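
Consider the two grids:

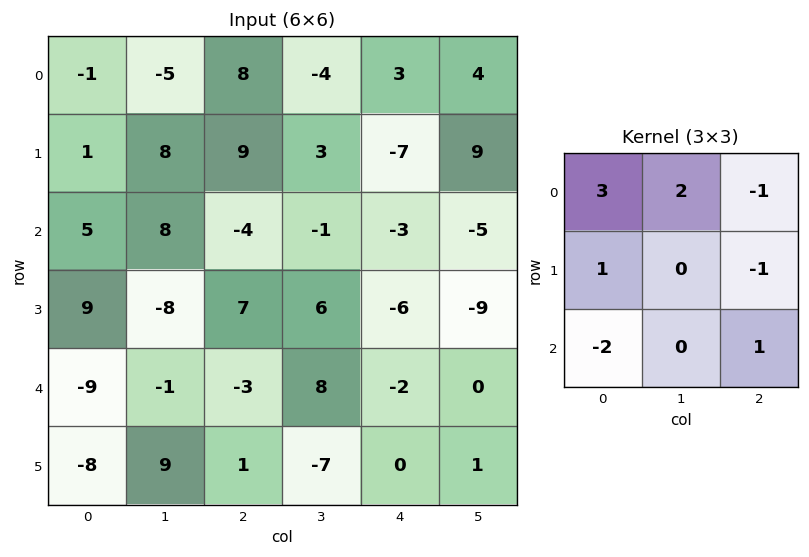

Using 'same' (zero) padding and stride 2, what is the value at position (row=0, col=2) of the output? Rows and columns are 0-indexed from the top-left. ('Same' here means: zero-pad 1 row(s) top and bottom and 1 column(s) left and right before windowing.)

-5

The receptive field on the zero-padded input at this output position is [0 0 0 / -4 3 4 / 3 -7 9]. Elementwise product with the kernel and sum: 0·3 + 0·2 + 0·-1 + -4·1 + 4·-1 + 3·-2 + 9·1.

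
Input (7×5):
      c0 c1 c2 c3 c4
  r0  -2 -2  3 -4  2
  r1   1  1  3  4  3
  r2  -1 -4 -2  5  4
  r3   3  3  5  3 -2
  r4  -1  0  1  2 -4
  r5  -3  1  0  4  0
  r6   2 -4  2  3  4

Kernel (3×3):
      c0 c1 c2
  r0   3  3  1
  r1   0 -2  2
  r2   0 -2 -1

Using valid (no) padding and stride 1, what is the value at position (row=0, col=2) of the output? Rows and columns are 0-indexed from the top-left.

The receptive field on the input at this output position is [3 -4 2 / 3 4 3 / -2 5 4]. Elementwise product with the kernel and sum: 3·3 + -4·3 + 2·1 + 4·-2 + 3·2 + 5·-2 + 4·-1.

-17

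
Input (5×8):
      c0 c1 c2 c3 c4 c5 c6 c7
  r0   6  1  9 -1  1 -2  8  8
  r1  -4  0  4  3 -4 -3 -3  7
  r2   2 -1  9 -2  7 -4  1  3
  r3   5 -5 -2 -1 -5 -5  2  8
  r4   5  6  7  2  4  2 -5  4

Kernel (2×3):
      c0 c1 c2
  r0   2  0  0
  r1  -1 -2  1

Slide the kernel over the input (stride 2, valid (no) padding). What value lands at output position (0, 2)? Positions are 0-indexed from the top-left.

The receptive field on the input at this output position is [1 -2 8 / -4 -3 -3]. Elementwise product with the kernel and sum: 1·2 + -4·-1 + -3·-2 + -3·1.

9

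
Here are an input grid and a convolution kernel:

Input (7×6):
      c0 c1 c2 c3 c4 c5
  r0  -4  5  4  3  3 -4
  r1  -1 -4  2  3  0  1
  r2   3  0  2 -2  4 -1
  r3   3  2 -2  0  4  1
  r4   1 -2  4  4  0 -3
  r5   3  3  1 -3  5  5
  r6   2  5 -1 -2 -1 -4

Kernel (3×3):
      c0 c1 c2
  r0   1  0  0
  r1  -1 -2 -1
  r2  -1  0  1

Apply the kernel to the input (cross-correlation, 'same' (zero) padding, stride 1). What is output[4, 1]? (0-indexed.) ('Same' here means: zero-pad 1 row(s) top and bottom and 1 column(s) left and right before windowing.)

The receptive field on the zero-padded input at this output position is [3 2 -2 / 1 -2 4 / 3 3 1]. Elementwise product with the kernel and sum: 3·1 + 1·-1 + -2·-2 + 4·-1 + 3·-1 + 1·1.

0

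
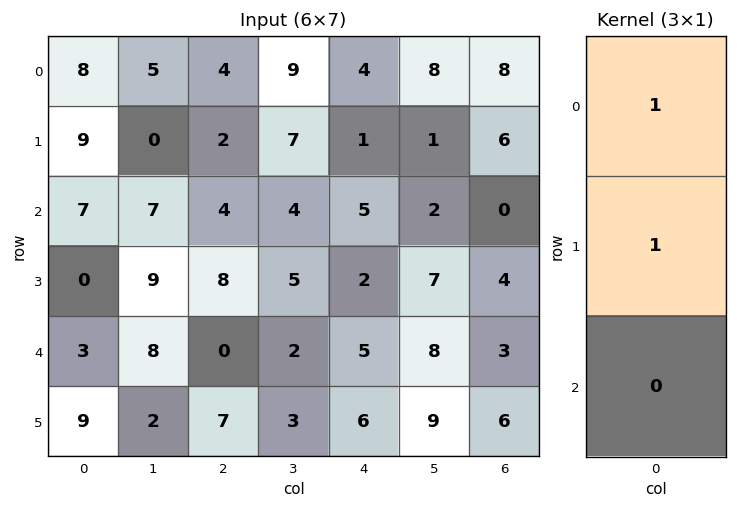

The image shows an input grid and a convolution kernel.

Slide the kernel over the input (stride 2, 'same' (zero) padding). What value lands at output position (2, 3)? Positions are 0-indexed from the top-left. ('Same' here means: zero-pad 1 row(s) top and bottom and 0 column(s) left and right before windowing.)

The receptive field on the zero-padded input at this output position is [4 / 3 / 6]. Elementwise product with the kernel and sum: 4·1 + 3·1.

7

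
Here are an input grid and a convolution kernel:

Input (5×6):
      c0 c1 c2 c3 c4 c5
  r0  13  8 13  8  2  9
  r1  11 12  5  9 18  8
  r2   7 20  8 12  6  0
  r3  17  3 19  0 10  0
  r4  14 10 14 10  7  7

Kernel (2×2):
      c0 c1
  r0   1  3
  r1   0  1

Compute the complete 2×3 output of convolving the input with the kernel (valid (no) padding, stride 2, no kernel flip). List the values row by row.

Output[0,0]: The receptive field on the input at this output position is [13 8 / 11 12]. Elementwise product with the kernel and sum: 13·1 + 8·3 + 12·1.

49 46 37
70 44 6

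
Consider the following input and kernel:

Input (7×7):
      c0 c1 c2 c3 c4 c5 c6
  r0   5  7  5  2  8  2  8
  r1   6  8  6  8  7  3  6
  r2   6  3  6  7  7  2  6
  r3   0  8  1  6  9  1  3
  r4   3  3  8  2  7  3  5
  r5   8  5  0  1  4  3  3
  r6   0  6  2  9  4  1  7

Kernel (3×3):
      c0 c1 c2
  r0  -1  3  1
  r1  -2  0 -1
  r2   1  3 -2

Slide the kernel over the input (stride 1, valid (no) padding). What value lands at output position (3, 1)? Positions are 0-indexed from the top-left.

-4

The receptive field on the input at this output position is [8 1 6 / 3 8 2 / 5 0 1]. Elementwise product with the kernel and sum: 8·-1 + 1·3 + 6·1 + 3·-2 + 2·-1 + 5·1 + 0·3 + 1·-2.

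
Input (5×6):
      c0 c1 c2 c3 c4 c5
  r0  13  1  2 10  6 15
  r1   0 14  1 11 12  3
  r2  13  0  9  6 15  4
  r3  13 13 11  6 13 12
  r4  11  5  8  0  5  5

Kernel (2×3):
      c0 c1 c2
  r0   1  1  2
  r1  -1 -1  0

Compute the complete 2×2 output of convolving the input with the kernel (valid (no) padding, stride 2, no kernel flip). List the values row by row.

Output[0,0]: The receptive field on the input at this output position is [13 1 2 / 0 14 1]. Elementwise product with the kernel and sum: 13·1 + 1·1 + 2·2 + 0·-1 + 14·-1.
Output[0,1]: The receptive field on the input at this output position is [2 10 6 / 1 11 12]. Elementwise product with the kernel and sum: 2·1 + 10·1 + 6·2 + 1·-1 + 11·-1.

4 12
5 28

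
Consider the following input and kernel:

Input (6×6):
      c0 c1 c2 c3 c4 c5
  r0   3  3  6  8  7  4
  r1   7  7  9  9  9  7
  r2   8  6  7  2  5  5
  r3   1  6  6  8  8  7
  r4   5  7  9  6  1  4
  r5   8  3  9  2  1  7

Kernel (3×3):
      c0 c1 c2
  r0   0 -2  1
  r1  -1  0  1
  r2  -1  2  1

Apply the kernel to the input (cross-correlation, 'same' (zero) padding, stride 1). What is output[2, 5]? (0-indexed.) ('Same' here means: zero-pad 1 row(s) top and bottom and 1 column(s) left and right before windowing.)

The receptive field on the zero-padded input at this output position is [9 7 0 / 5 5 0 / 8 7 0]. Elementwise product with the kernel and sum: 7·-2 + 0·1 + 5·-1 + 0·1 + 8·-1 + 7·2 + 0·1.

-13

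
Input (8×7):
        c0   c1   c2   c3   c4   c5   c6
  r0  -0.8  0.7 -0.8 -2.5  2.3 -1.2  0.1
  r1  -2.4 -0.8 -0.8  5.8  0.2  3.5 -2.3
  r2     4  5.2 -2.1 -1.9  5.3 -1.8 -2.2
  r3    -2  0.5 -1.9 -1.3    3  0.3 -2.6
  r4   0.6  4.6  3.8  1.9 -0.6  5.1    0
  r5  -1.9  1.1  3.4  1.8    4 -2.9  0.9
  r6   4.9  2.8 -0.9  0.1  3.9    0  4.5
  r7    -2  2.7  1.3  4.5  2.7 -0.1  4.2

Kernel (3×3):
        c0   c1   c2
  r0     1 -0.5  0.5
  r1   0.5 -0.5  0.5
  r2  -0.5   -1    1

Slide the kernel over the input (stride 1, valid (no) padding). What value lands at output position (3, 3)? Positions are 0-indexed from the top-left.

-6.65

The receptive field on the input at this output position is [-1.3 3 0.3 / 1.9 -0.6 5.1 / 1.8 4 -2.9]. Elementwise product with the kernel and sum: -1.3·1 + 3·-0.5 + 0.3·0.5 + 1.9·0.5 + -0.6·-0.5 + 5.1·0.5 + 1.8·-0.5 + 4·-1 + -2.9·1.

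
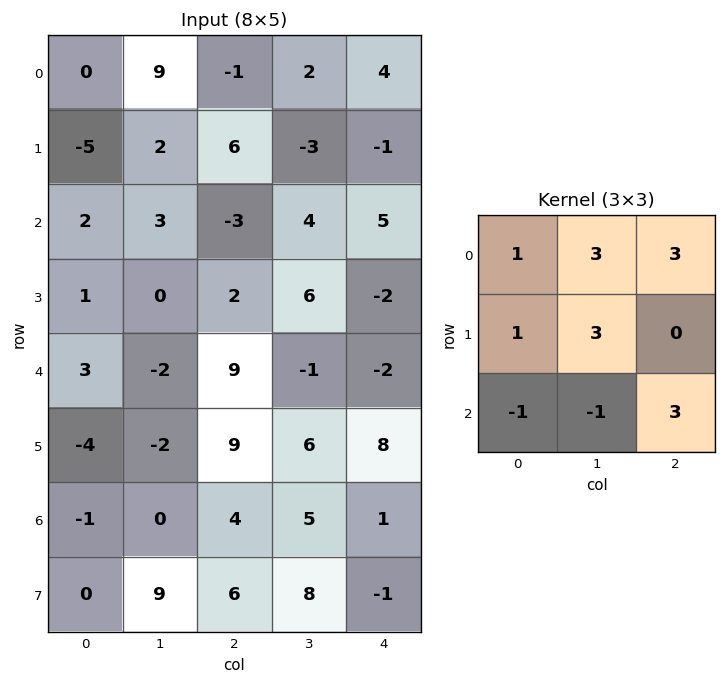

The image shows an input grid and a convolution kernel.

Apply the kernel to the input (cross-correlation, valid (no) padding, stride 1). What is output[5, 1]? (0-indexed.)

The receptive field on the input at this output position is [-2 9 6 / 0 4 5 / 9 6 8]. Elementwise product with the kernel and sum: -2·1 + 9·3 + 6·3 + 0·1 + 4·3 + 9·-1 + 6·-1 + 8·3.

64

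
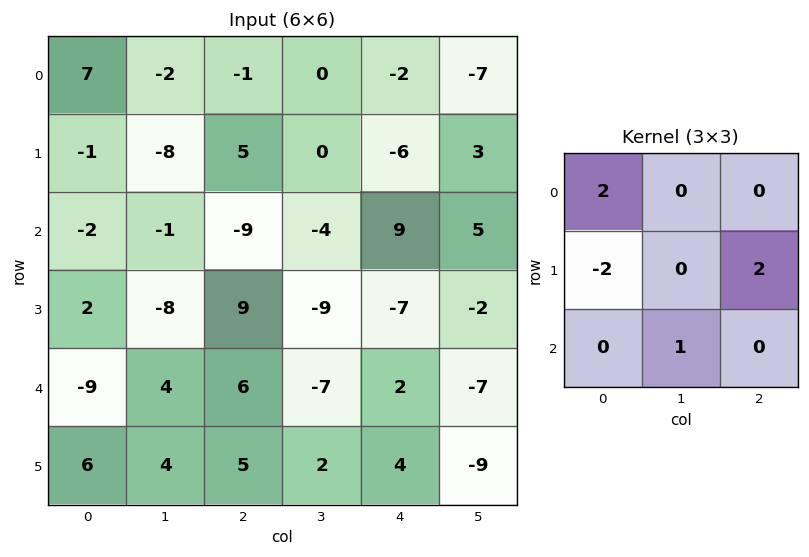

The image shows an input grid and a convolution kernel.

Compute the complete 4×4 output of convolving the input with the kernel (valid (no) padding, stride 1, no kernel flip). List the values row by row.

Output[0,0]: The receptive field on the input at this output position is [7 -2 -1 / -1 -8 5 / -2 -1 -9]. Elementwise product with the kernel and sum: 7·2 + -1·-2 + 5·2 + -1·1.
Output[0,1]: The receptive field on the input at this output position is [-2 -1 0 / -8 5 0 / -1 -9 -4]. Elementwise product with the kernel and sum: -2·2 + -8·-2 + 0·2 + -9·1.

25 3 -28 15
-24 -13 37 11
14 2 -57 8
38 -33 12 -14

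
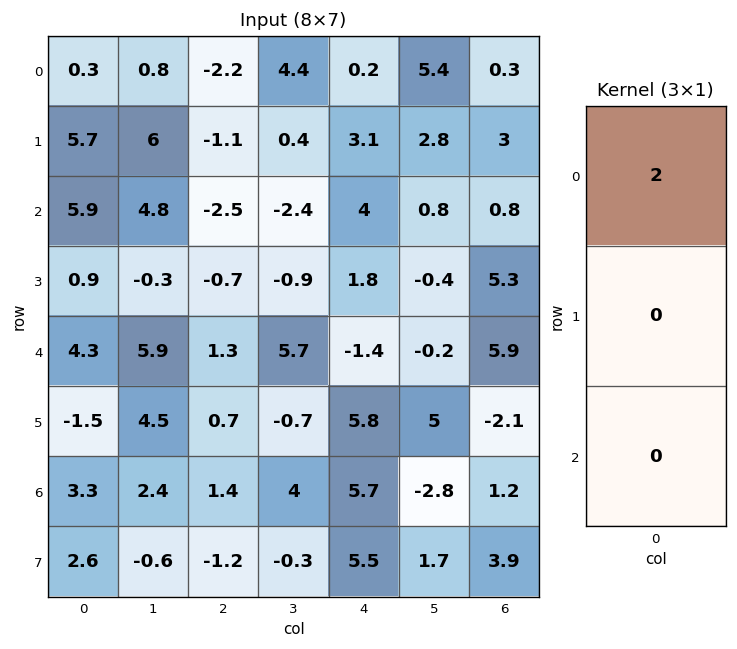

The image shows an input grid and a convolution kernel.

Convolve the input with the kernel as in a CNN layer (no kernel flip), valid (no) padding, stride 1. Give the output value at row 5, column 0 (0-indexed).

-3

The receptive field on the input at this output position is [-1.5 / 3.3 / 2.6]. Elementwise product with the kernel and sum: -1.5·2.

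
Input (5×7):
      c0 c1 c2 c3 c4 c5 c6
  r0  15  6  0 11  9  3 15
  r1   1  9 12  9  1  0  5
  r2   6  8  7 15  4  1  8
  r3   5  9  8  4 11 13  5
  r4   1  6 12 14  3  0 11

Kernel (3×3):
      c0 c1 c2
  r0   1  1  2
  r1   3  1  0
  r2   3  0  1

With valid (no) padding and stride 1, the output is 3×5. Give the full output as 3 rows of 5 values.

58 106 99 100 65
83 101 94 84 62
67 112 97 86 87

Output[0,0]: The receptive field on the input at this output position is [15 6 0 / 1 9 12 / 6 8 7]. Elementwise product with the kernel and sum: 15·1 + 6·1 + 0·2 + 1·3 + 9·1 + 6·3 + 7·1.
Output[0,1]: The receptive field on the input at this output position is [6 0 11 / 9 12 9 / 8 7 15]. Elementwise product with the kernel and sum: 6·1 + 0·1 + 11·2 + 9·3 + 12·1 + 8·3 + 15·1.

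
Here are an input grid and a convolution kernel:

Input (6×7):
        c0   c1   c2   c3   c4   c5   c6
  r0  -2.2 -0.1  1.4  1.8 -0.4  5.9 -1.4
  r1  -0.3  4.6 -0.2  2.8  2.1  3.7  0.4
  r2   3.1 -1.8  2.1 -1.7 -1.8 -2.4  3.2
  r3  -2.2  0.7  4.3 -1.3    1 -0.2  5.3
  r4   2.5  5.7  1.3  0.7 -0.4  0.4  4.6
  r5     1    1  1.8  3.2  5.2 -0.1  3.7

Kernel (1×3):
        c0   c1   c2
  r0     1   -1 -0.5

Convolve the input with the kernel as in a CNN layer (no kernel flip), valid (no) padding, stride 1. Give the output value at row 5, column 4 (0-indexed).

The receptive field on the input at this output position is [5.2 -0.1 3.7]. Elementwise product with the kernel and sum: 5.2·1 + -0.1·-1 + 3.7·-0.5.

3.45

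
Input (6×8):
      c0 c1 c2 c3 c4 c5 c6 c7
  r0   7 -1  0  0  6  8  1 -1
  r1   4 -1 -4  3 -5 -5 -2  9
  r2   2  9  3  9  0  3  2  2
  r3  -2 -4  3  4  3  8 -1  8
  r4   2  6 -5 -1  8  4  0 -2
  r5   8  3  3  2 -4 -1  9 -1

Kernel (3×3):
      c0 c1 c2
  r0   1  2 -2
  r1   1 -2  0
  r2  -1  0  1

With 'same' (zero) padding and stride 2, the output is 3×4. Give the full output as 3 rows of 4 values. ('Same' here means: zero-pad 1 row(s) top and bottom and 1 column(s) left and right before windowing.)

Output[0,0]: The receptive field on the zero-padded input at this output position is [0 0 0 / 0 7 -1 / 0 4 -1]. Elementwise product with the kernel and sum: 0·1 + 0·2 + 0·-2 + 0·1 + 7·-2 + 0·-1 + -1·1.
Output[0,1]: The receptive field on the zero-padded input at this output position is [0 0 0 / -1 0 0 / -1 -4 3]. Elementwise product with the kernel and sum: 0·1 + 0·2 + 0·-2 + -1·1 + 0·-2 + -1·-1 + 3·1.

-15 3 -20 20
2 -4 16 -28
3 9 -26 -6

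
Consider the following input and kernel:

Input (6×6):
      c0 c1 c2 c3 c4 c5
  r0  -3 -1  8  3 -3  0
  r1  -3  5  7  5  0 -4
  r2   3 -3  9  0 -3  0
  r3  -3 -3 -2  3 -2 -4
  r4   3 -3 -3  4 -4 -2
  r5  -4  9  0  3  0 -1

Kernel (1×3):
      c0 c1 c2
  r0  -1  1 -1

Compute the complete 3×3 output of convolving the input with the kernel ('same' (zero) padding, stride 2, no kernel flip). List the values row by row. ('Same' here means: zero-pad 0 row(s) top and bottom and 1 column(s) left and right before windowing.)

Output[0,0]: The receptive field on the zero-padded input at this output position is [0 -3 -1]. Elementwise product with the kernel and sum: 0·-1 + -3·1 + -1·-1.

-2 6 -6
6 12 -3
6 -4 -6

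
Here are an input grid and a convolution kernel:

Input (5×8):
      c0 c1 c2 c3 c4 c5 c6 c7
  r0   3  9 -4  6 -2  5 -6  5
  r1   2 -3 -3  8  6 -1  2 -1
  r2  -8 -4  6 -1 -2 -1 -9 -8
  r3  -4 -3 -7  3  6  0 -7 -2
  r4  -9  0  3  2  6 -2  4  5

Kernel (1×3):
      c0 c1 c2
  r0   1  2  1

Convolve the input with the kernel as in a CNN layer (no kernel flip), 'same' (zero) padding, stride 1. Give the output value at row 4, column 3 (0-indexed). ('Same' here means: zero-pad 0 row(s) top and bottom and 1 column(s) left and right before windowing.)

The receptive field on the zero-padded input at this output position is [3 2 6]. Elementwise product with the kernel and sum: 3·1 + 2·2 + 6·1.

13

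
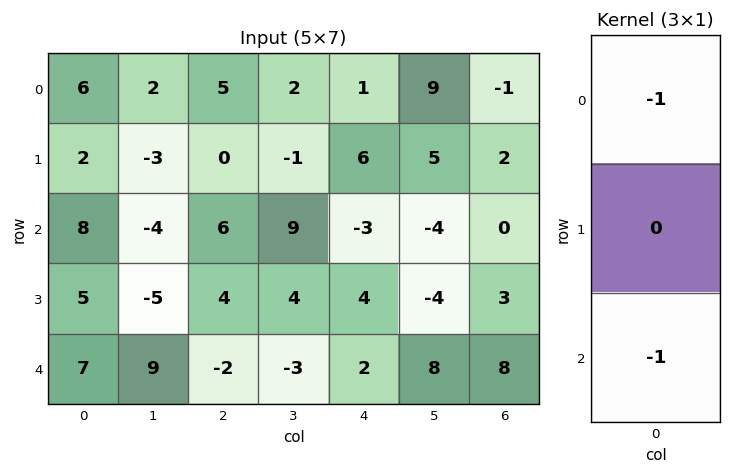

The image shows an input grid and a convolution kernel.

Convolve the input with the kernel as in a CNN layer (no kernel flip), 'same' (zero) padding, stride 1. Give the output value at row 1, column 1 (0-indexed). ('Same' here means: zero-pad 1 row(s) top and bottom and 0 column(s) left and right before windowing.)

2

The receptive field on the zero-padded input at this output position is [2 / -3 / -4]. Elementwise product with the kernel and sum: 2·-1 + -4·-1.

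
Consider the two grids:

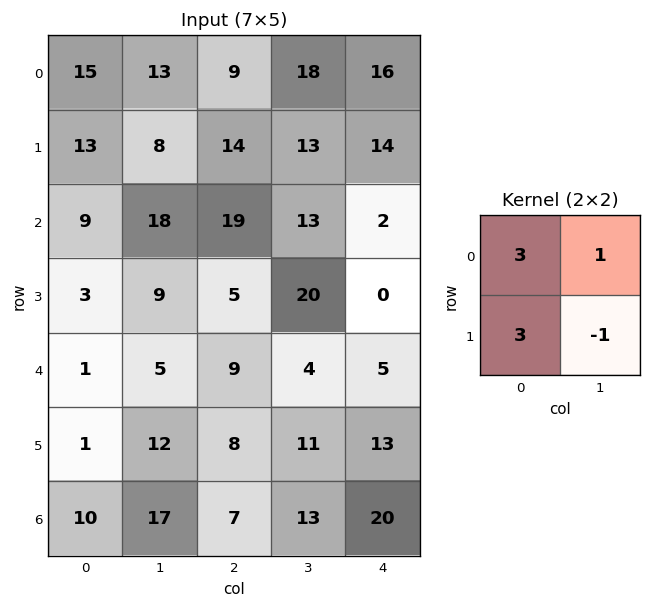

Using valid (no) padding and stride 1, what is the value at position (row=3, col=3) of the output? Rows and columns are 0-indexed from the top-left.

67

The receptive field on the input at this output position is [20 0 / 4 5]. Elementwise product with the kernel and sum: 20·3 + 0·1 + 4·3 + 5·-1.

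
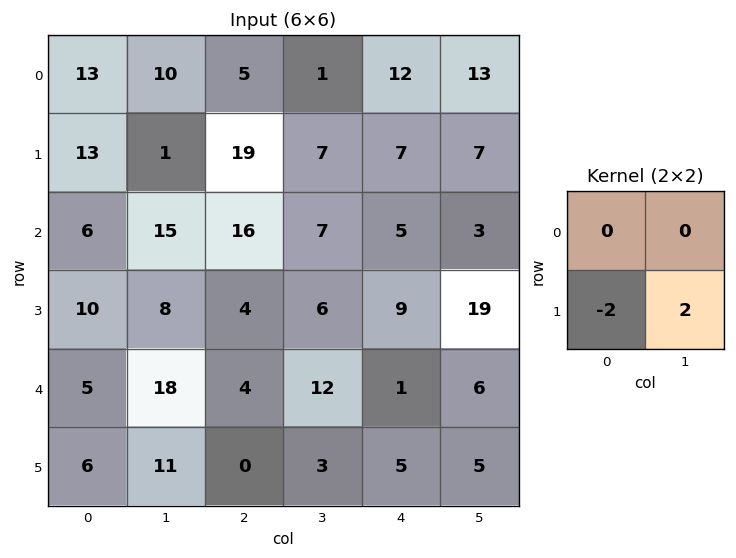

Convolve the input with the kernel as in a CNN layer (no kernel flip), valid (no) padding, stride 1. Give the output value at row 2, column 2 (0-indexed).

4

The receptive field on the input at this output position is [16 7 / 4 6]. Elementwise product with the kernel and sum: 4·-2 + 6·2.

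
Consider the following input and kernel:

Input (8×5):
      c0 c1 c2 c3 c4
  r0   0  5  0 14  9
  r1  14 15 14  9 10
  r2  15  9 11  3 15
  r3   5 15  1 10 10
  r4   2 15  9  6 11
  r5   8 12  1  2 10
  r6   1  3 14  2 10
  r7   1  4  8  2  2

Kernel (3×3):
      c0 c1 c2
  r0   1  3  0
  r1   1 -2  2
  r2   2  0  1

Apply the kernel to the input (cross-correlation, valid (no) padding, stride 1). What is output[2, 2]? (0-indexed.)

The receptive field on the input at this output position is [11 3 15 / 1 10 10 / 9 6 11]. Elementwise product with the kernel and sum: 11·1 + 3·3 + 1·1 + 10·-2 + 10·2 + 9·2 + 11·1.

50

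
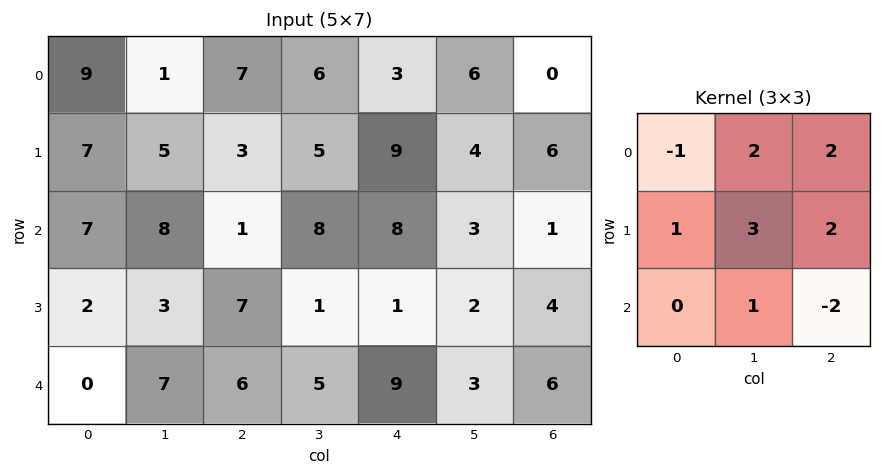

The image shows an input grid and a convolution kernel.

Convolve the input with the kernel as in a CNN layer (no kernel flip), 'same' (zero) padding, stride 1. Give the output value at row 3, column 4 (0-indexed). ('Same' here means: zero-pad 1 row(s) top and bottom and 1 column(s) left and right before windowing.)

25

The receptive field on the zero-padded input at this output position is [8 8 3 / 1 1 2 / 5 9 3]. Elementwise product with the kernel and sum: 8·-1 + 8·2 + 3·2 + 1·1 + 1·3 + 2·2 + 9·1 + 3·-2.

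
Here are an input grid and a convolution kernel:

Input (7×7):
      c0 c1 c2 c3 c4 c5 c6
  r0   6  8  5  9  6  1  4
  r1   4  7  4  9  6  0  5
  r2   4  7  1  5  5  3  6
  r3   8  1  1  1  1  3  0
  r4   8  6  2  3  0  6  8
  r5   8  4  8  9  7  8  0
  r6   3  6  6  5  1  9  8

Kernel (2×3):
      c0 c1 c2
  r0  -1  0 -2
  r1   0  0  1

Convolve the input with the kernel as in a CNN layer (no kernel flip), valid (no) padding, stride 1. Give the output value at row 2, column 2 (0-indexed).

-10

The receptive field on the input at this output position is [1 5 5 / 1 1 1]. Elementwise product with the kernel and sum: 1·-1 + 5·-2 + 1·1.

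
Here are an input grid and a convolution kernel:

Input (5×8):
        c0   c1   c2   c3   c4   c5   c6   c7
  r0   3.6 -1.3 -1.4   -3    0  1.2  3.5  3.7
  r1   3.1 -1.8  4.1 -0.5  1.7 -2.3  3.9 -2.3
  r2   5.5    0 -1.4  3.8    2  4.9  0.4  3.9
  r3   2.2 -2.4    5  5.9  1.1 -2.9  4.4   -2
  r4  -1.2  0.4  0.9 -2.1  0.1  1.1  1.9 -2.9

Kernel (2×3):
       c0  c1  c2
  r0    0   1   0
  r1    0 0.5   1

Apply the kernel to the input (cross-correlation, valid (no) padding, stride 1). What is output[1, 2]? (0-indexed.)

3.4

The receptive field on the input at this output position is [4.1 -0.5 1.7 / -1.4 3.8 2]. Elementwise product with the kernel and sum: -0.5·1 + 3.8·0.5 + 2·1.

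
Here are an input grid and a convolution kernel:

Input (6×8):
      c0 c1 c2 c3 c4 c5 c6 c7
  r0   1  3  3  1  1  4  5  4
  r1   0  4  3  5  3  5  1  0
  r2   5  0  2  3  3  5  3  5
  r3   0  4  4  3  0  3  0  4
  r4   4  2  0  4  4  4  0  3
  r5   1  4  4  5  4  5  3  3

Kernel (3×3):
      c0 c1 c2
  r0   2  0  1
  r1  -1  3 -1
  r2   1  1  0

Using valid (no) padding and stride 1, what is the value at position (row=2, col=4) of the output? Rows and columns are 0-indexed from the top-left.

The receptive field on the input at this output position is [3 5 3 / 0 3 0 / 4 4 0]. Elementwise product with the kernel and sum: 3·2 + 3·1 + 0·-1 + 3·3 + 0·-1 + 4·1 + 4·1.

26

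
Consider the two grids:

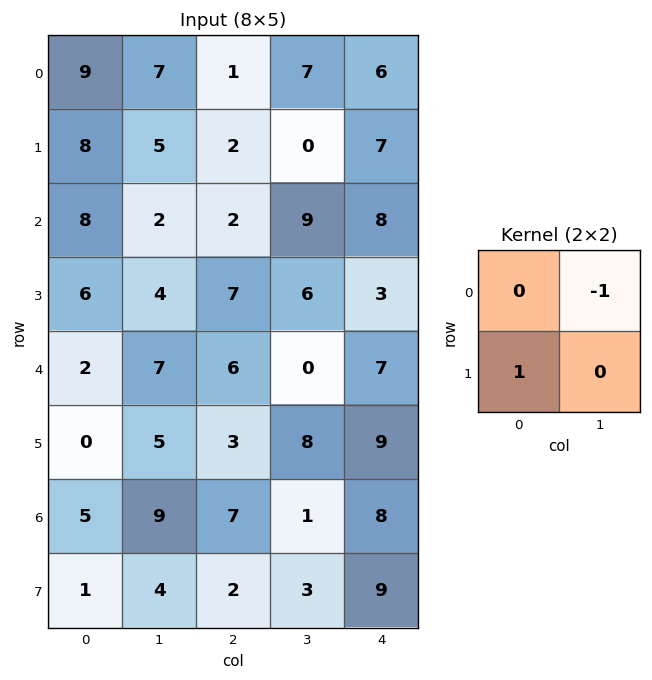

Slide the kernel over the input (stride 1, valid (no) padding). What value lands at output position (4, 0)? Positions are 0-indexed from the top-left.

The receptive field on the input at this output position is [2 7 / 0 5]. Elementwise product with the kernel and sum: 7·-1 + 0·1.

-7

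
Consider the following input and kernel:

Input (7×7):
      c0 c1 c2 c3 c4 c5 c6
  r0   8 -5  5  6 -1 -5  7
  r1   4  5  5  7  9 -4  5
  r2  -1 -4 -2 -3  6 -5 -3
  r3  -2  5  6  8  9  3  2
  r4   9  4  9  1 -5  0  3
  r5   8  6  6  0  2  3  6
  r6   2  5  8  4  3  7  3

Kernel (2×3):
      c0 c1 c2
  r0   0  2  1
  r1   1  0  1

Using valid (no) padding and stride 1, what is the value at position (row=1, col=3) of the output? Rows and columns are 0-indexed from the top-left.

The receptive field on the input at this output position is [7 9 -4 / -3 6 -5]. Elementwise product with the kernel and sum: 9·2 + -4·1 + -3·1 + -5·1.

6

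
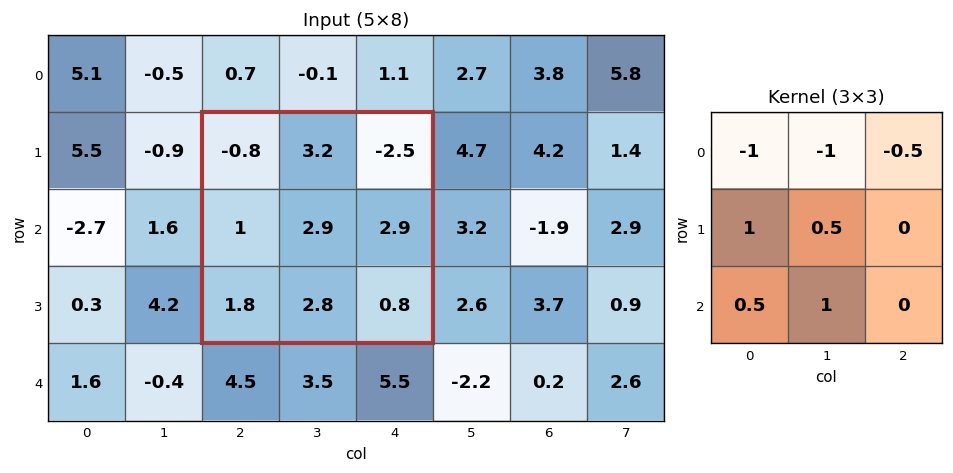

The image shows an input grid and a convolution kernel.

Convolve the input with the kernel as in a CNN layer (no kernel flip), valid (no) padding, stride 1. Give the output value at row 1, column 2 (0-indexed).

The receptive field on the input at this output position is [-0.8 3.2 -2.5 / 1 2.9 2.9 / 1.8 2.8 0.8]. Elementwise product with the kernel and sum: -0.8·-1 + 3.2·-1 + -2.5·-0.5 + 1·1 + 2.9·0.5 + 1.8·0.5 + 2.8·1.

5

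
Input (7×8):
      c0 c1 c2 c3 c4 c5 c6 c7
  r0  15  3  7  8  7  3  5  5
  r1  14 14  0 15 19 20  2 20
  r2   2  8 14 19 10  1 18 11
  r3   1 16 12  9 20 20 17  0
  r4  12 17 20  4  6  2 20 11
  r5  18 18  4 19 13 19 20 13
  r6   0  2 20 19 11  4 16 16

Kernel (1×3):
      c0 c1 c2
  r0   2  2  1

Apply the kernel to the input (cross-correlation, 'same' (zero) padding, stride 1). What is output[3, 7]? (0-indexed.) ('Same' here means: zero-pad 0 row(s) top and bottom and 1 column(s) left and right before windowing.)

34

The receptive field on the zero-padded input at this output position is [17 0 0]. Elementwise product with the kernel and sum: 17·2 + 0·2 + 0·1.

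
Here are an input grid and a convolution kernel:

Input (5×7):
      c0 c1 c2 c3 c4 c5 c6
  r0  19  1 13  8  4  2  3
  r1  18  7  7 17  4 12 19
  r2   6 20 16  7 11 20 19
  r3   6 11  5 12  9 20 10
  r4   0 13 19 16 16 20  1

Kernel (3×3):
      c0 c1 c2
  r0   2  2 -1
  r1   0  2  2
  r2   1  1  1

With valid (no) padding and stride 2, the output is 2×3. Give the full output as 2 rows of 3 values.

Output[0,0]: The receptive field on the input at this output position is [19 1 13 / 18 7 7 / 6 20 16]. Elementwise product with the kernel and sum: 19·2 + 1·2 + 13·-1 + 7·2 + 7·2 + 6·1 + 20·1 + 16·1.
Output[0,1]: The receptive field on the input at this output position is [13 8 4 / 7 17 4 / 16 7 11]. Elementwise product with the kernel and sum: 13·2 + 8·2 + 4·-1 + 17·2 + 4·2 + 16·1 + 7·1 + 11·1.

97 114 121
100 128 140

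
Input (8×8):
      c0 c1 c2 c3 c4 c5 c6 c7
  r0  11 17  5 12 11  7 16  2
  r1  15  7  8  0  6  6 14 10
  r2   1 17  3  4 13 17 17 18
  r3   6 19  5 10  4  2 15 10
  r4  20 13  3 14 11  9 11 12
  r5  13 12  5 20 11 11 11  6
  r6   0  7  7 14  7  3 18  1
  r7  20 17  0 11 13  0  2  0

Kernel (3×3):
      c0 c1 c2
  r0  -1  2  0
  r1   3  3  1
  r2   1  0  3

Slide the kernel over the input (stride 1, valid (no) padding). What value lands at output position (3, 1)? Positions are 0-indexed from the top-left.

The receptive field on the input at this output position is [19 5 10 / 13 3 14 / 12 5 20]. Elementwise product with the kernel and sum: 19·-1 + 5·2 + 13·3 + 3·3 + 14·1 + 12·1 + 20·3.

125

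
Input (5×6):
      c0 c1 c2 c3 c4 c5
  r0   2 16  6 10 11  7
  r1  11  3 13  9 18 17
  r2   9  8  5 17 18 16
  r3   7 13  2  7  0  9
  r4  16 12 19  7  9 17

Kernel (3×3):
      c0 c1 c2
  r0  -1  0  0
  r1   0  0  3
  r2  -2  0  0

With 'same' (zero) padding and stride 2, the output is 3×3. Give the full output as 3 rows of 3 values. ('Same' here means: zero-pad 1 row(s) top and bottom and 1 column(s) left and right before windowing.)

Output[0,0]: The receptive field on the zero-padded input at this output position is [0 0 0 / 0 2 16 / 0 11 3]. Elementwise product with the kernel and sum: 0·-1 + 16·3 + 0·-2.

48 24 3
24 22 25
36 8 44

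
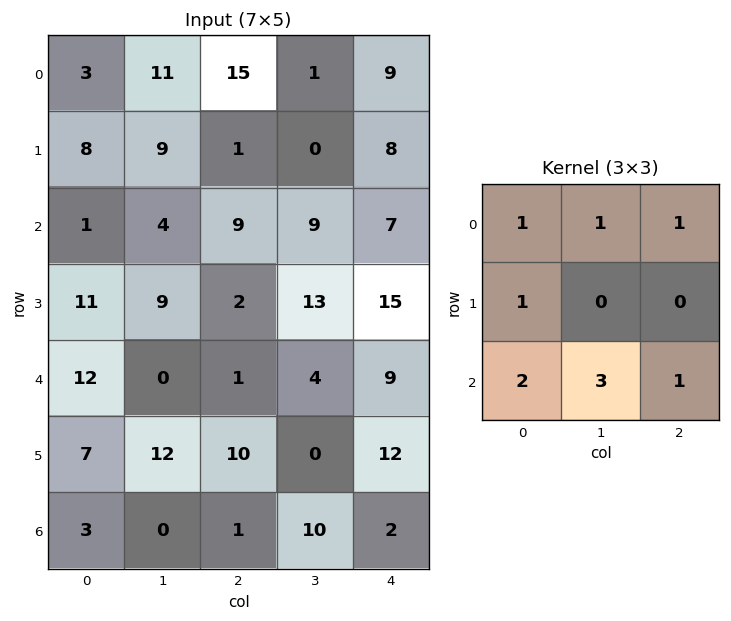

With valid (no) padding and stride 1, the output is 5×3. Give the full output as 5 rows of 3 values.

Output[0,0]: The receptive field on the input at this output position is [3 11 15 / 8 9 1 / 1 4 9]. Elementwise product with the kernel and sum: 3·1 + 11·1 + 15·1 + 8·1 + 1·2 + 4·3 + 9·1.

60 80 78
70 51 76
50 38 50
94 78 63
27 30 58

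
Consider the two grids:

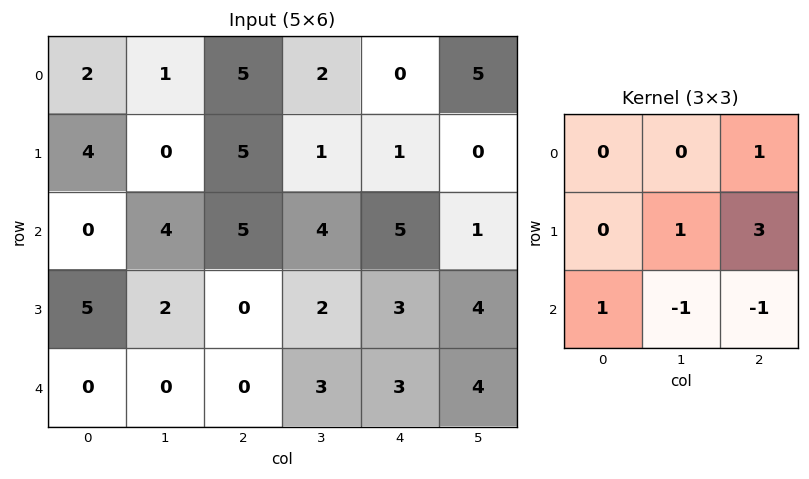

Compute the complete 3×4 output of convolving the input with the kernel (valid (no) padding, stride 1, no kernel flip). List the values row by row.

Output[0,0]: The receptive field on the input at this output position is [2 1 5 / 4 0 5 / 0 4 5]. Elementwise product with the kernel and sum: 5·1 + 0·1 + 5·3 + 0·1 + 4·-1 + 5·-1.

11 5 0 4
27 18 15 3
7 7 10 12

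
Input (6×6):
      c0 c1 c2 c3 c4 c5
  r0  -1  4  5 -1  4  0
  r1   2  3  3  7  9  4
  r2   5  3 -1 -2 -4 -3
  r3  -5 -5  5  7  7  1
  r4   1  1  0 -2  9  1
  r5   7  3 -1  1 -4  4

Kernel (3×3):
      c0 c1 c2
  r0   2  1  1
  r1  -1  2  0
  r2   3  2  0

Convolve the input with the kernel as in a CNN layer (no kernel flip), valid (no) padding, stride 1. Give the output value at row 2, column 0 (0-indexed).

The receptive field on the input at this output position is [5 3 -1 / -5 -5 5 / 1 1 0]. Elementwise product with the kernel and sum: 5·2 + 3·1 + -1·1 + -5·-1 + -5·2 + 1·3 + 1·2.

12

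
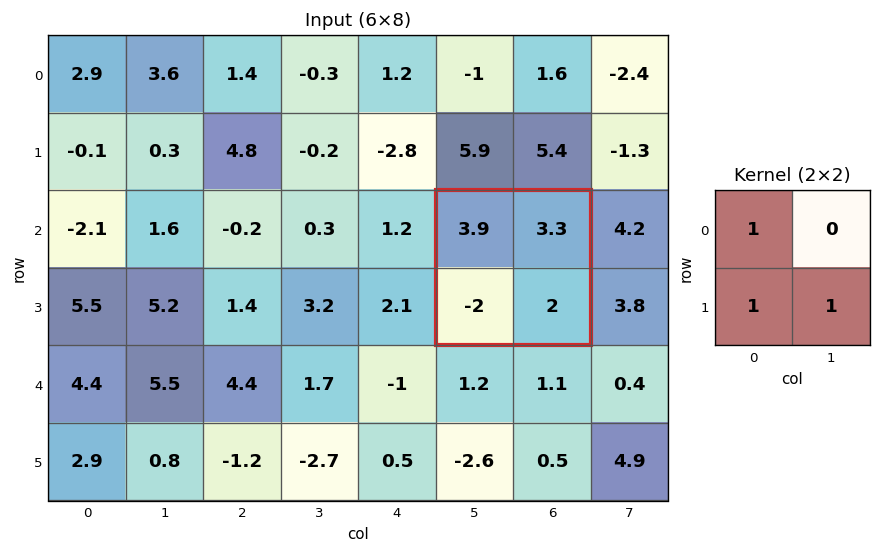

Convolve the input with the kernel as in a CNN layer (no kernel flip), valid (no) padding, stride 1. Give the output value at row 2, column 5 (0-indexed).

The receptive field on the input at this output position is [3.9 3.3 / -2 2]. Elementwise product with the kernel and sum: 3.9·1 + -2·1 + 2·1.

3.9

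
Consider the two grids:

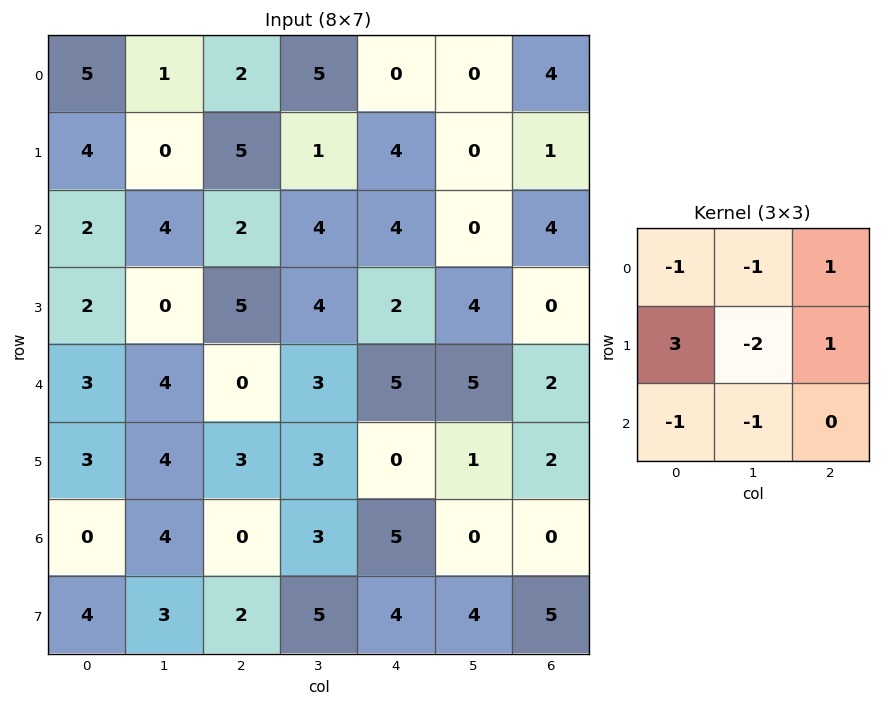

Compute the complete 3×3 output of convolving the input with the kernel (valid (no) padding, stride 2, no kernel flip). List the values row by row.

Output[0,0]: The receptive field on the input at this output position is [5 1 2 / 4 0 5 / 2 4 2]. Elementwise product with the kernel and sum: 5·-1 + 1·-1 + 2·1 + 4·3 + 0·-2 + 5·1 + 2·-1 + 4·-1.

7 4 13
0 4 -12
-7 2 -13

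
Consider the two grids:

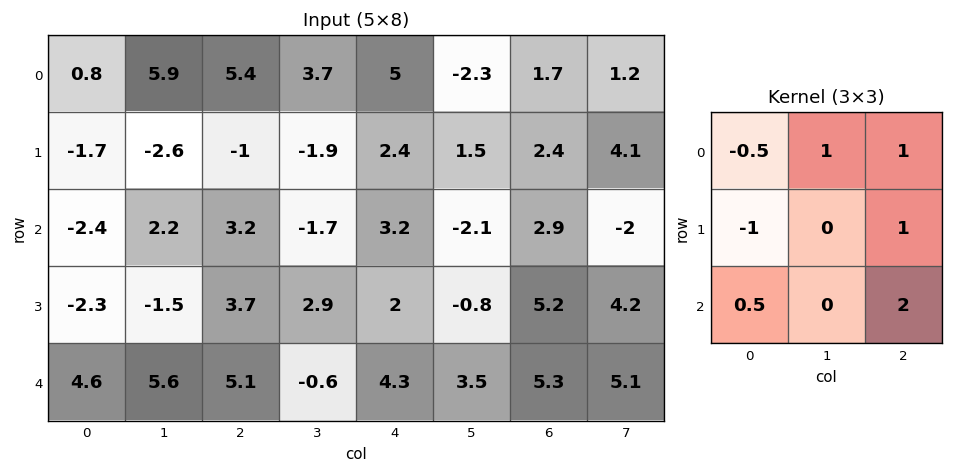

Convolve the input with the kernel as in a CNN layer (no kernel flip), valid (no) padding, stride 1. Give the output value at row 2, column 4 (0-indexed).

The receptive field on the input at this output position is [3.2 -2.1 2.9 / 2 -0.8 5.2 / 4.3 3.5 5.3]. Elementwise product with the kernel and sum: 3.2·-0.5 + -2.1·1 + 2.9·1 + 2·-1 + 5.2·1 + 4.3·0.5 + 5.3·2.

15.15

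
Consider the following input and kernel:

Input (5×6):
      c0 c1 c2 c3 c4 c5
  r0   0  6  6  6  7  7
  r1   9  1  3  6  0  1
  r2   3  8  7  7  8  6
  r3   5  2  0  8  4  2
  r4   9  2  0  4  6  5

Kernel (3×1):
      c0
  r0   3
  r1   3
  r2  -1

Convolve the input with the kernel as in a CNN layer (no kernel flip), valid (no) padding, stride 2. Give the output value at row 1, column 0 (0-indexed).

15

The receptive field on the input at this output position is [3 / 5 / 9]. Elementwise product with the kernel and sum: 3·3 + 5·3 + 9·-1.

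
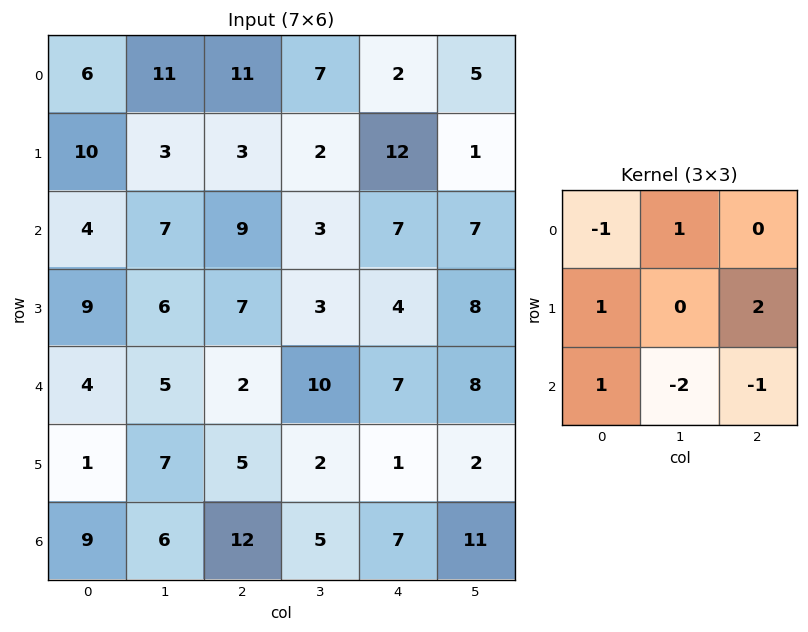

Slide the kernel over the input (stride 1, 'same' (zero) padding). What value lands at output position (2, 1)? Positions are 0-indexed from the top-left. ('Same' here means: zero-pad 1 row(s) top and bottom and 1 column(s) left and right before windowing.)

The receptive field on the zero-padded input at this output position is [10 3 3 / 4 7 9 / 9 6 7]. Elementwise product with the kernel and sum: 10·-1 + 3·1 + 4·1 + 9·2 + 9·1 + 6·-2 + 7·-1.

5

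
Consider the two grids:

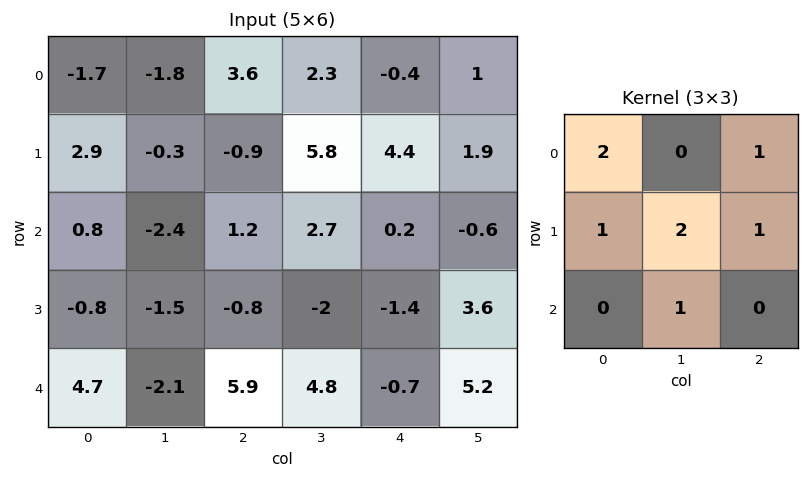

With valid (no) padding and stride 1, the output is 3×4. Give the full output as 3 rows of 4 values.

Output[0,0]: The receptive field on the input at this output position is [-1.7 -1.8 3.6 / 2.9 -0.3 -0.9 / 0.8 -2.4 1.2]. Elementwise product with the kernel and sum: -1.7·2 + 3.6·1 + 2.9·1 + -0.3·2 + -0.9·1 + -2.4·1.
Output[0,1]: The receptive field on the input at this output position is [-1.8 3.6 2.3 / -0.3 -0.9 5.8 / -2.4 1.2 2.7]. Elementwise product with the kernel and sum: -1.8·2 + 2.3·1 + -0.3·1 + -0.9·2 + 5.8·1 + 1.2·1.

-0.8 3.6 24.6 22.3
0.6 7.1 7.4 14.6
-3.9 -1.3 1.2 2.9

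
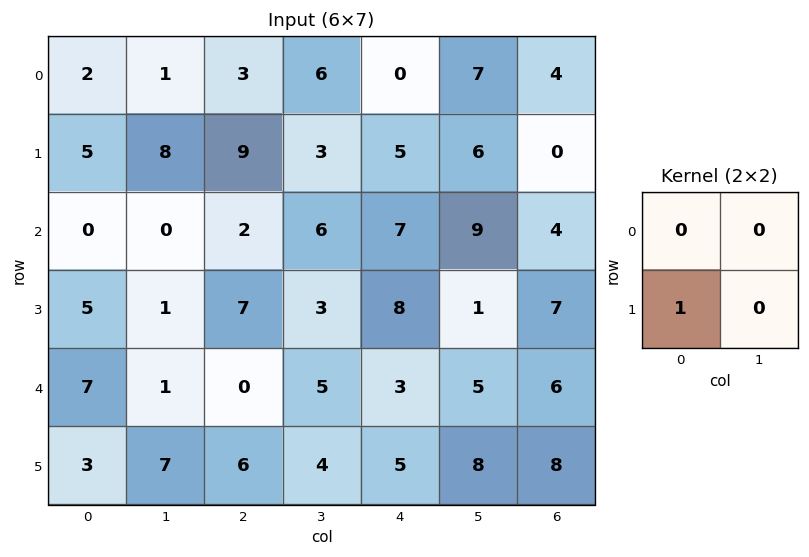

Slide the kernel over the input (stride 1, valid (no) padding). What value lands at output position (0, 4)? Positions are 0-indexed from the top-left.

5

The receptive field on the input at this output position is [0 7 / 5 6]. Elementwise product with the kernel and sum: 5·1.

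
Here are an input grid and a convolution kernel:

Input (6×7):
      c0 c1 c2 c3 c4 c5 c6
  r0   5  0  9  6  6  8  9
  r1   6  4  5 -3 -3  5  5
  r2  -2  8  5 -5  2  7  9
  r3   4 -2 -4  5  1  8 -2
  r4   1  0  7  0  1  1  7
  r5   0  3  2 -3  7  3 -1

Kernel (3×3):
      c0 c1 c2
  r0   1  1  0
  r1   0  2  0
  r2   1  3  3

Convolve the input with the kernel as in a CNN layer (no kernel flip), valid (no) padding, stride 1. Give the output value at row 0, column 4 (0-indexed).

74

The receptive field on the input at this output position is [6 8 9 / -3 5 5 / 2 7 9]. Elementwise product with the kernel and sum: 6·1 + 8·1 + 5·2 + 2·1 + 7·3 + 9·3.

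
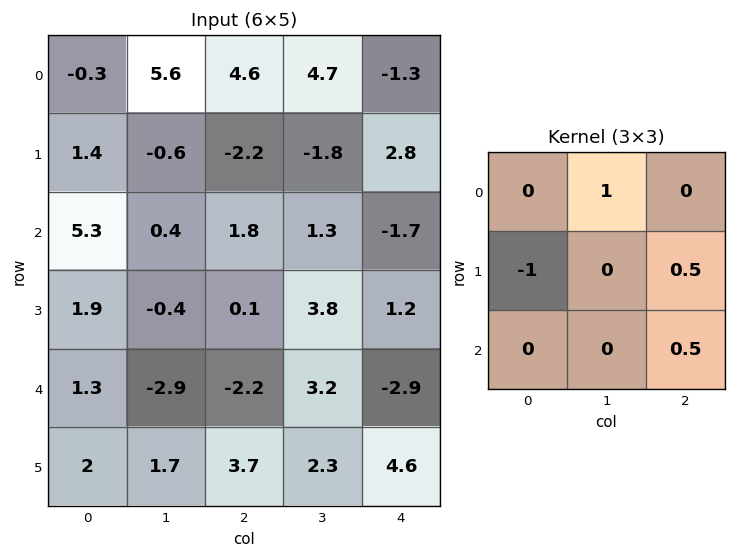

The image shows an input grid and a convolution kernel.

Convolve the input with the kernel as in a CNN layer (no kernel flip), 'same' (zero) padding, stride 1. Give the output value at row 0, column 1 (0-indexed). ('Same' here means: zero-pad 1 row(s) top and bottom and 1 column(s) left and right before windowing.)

The receptive field on the zero-padded input at this output position is [0 0 0 / -0.3 5.6 4.6 / 1.4 -0.6 -2.2]. Elementwise product with the kernel and sum: 0·1 + -0.3·-1 + 4.6·0.5 + -2.2·0.5.

1.5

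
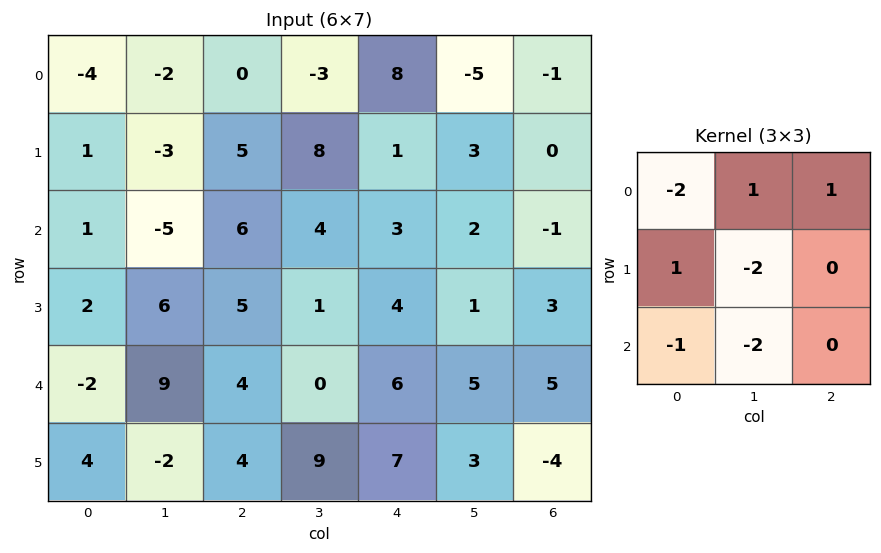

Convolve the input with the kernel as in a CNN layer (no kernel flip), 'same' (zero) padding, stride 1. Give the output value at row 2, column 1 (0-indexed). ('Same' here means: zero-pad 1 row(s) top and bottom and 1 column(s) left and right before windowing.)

The receptive field on the zero-padded input at this output position is [1 -3 5 / 1 -5 6 / 2 6 5]. Elementwise product with the kernel and sum: 1·-2 + -3·1 + 5·1 + 1·1 + -5·-2 + 2·-1 + 6·-2.

-3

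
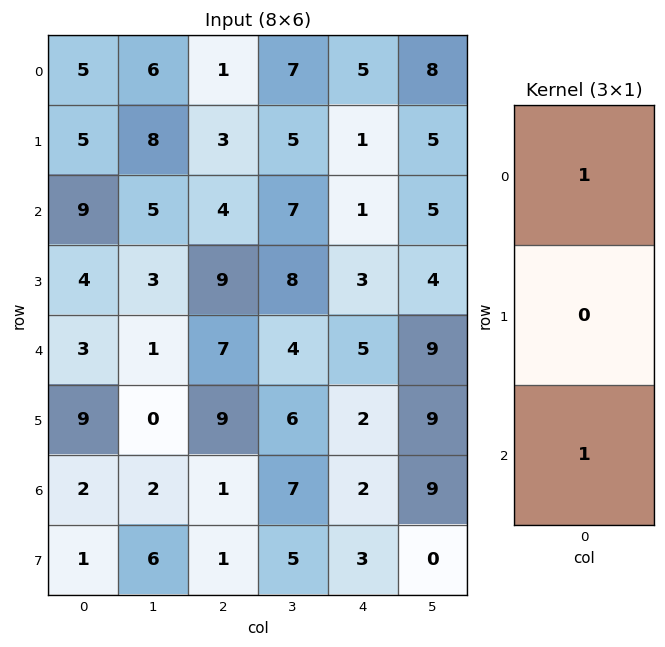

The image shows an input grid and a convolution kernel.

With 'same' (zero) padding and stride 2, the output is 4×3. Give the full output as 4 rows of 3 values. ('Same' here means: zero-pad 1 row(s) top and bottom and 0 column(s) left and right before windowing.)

5 3 1
9 12 4
13 18 5
10 10 5

Output[0,0]: The receptive field on the zero-padded input at this output position is [0 / 5 / 5]. Elementwise product with the kernel and sum: 0·1 + 5·1.
Output[0,1]: The receptive field on the zero-padded input at this output position is [0 / 1 / 3]. Elementwise product with the kernel and sum: 0·1 + 3·1.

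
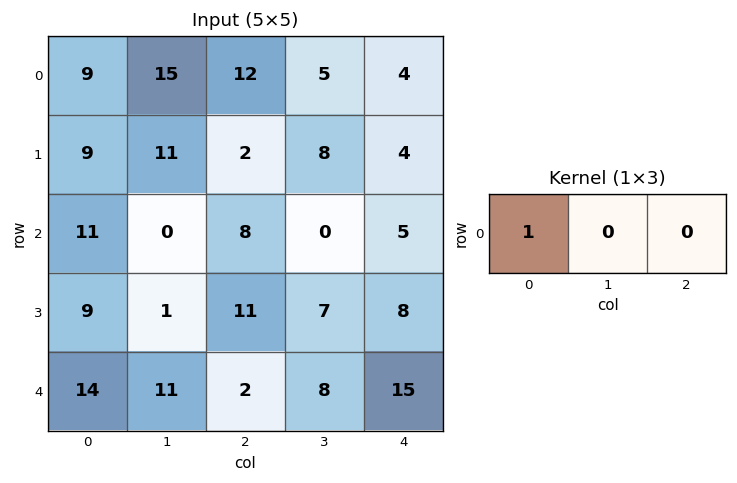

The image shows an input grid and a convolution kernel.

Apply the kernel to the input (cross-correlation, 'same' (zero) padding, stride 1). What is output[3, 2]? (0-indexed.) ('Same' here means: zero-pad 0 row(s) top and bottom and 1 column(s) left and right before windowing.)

1

The receptive field on the zero-padded input at this output position is [1 11 7]. Elementwise product with the kernel and sum: 1·1.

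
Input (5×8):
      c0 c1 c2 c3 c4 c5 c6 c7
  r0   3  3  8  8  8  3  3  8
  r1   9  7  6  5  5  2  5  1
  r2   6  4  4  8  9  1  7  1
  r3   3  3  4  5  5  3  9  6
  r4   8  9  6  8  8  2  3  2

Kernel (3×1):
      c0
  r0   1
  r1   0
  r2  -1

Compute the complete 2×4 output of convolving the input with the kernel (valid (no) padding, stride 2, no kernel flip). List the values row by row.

-3 4 -1 -4
-2 -2 1 4

Output[0,0]: The receptive field on the input at this output position is [3 / 9 / 6]. Elementwise product with the kernel and sum: 3·1 + 6·-1.
Output[0,1]: The receptive field on the input at this output position is [8 / 6 / 4]. Elementwise product with the kernel and sum: 8·1 + 4·-1.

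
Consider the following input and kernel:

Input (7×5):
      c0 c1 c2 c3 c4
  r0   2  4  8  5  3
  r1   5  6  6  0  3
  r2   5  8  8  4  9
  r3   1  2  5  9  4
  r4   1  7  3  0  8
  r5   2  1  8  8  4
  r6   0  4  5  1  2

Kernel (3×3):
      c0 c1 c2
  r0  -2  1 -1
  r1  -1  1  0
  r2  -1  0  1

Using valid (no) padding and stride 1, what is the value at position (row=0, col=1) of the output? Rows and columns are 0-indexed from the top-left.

-9

The receptive field on the input at this output position is [4 8 5 / 6 6 0 / 8 8 4]. Elementwise product with the kernel and sum: 4·-2 + 8·1 + 5·-1 + 6·-1 + 6·1 + 8·-1 + 4·1.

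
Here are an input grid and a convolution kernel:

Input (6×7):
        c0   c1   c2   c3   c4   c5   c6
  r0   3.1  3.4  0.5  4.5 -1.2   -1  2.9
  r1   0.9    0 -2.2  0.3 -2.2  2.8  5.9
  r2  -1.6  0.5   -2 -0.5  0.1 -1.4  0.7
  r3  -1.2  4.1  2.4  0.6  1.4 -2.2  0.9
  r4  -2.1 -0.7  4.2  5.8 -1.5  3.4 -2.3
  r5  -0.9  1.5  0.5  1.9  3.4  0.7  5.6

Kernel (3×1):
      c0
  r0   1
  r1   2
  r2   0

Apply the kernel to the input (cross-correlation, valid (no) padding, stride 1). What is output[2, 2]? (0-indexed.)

The receptive field on the input at this output position is [-2 / 2.4 / 4.2]. Elementwise product with the kernel and sum: -2·1 + 2.4·2.

2.8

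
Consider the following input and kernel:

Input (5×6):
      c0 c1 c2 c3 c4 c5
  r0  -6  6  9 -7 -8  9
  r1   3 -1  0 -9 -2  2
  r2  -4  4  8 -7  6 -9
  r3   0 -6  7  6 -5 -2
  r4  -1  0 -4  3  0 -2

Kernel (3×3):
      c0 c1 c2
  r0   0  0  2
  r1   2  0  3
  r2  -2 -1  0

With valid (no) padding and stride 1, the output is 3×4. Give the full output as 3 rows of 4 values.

28 -59 -31 14
22 -26 10 -44
39 -4 16 -18

Output[0,0]: The receptive field on the input at this output position is [-6 6 9 / 3 -1 0 / -4 4 8]. Elementwise product with the kernel and sum: 9·2 + 3·2 + 0·3 + -4·-2 + 4·-1.
Output[0,1]: The receptive field on the input at this output position is [6 9 -7 / -1 0 -9 / 4 8 -7]. Elementwise product with the kernel and sum: -7·2 + -1·2 + -9·3 + 4·-2 + 8·-1.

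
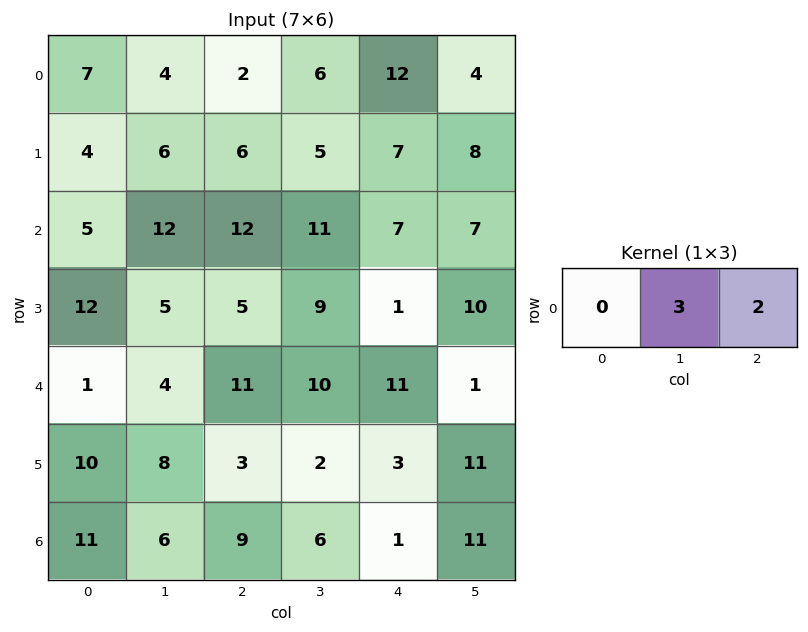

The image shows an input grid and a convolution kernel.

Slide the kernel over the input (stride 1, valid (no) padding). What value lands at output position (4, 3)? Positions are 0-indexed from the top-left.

35

The receptive field on the input at this output position is [10 11 1]. Elementwise product with the kernel and sum: 11·3 + 1·2.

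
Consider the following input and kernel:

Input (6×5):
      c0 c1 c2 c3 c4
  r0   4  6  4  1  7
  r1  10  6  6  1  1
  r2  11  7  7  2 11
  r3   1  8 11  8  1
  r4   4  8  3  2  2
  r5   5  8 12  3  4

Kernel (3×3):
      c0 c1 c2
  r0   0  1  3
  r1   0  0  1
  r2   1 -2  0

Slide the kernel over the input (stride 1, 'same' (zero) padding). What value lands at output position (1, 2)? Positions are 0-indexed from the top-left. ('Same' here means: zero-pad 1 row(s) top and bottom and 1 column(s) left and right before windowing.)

The receptive field on the zero-padded input at this output position is [6 4 1 / 6 6 1 / 7 7 2]. Elementwise product with the kernel and sum: 4·1 + 1·3 + 1·1 + 7·1 + 7·-2.

1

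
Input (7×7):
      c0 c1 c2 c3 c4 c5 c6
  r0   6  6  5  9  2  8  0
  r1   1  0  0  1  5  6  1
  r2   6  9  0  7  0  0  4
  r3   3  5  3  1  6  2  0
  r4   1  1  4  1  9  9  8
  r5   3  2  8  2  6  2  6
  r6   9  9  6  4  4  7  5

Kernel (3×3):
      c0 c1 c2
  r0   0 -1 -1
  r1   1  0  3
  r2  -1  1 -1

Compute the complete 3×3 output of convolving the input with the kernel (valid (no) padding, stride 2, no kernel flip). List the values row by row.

-7 11 -4
-1 2 -6
16 10 5

Output[0,0]: The receptive field on the input at this output position is [6 6 5 / 1 0 0 / 6 9 0]. Elementwise product with the kernel and sum: 6·-1 + 5·-1 + 1·1 + 0·3 + 6·-1 + 9·1 + 0·-1.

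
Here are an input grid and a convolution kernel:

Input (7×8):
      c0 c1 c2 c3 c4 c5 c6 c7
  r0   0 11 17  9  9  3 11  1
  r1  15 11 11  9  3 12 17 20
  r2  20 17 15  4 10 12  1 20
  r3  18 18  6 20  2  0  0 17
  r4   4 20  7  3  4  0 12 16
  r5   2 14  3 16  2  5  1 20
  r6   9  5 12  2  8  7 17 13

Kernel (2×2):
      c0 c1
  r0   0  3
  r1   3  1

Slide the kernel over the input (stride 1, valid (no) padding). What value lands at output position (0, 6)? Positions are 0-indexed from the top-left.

The receptive field on the input at this output position is [11 1 / 17 20]. Elementwise product with the kernel and sum: 1·3 + 17·3 + 20·1.

74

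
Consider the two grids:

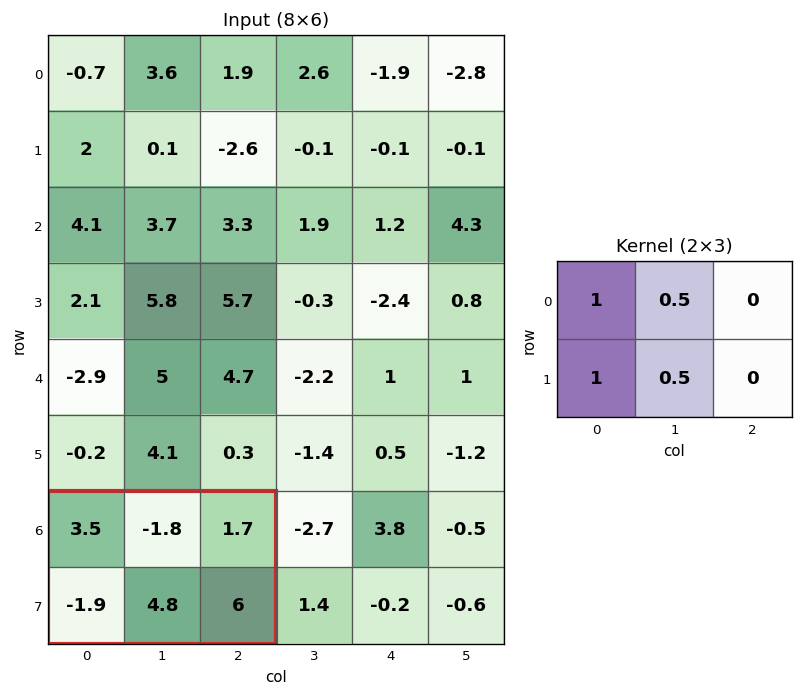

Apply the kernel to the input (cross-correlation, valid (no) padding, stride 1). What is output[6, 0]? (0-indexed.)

3.1

The receptive field on the input at this output position is [3.5 -1.8 1.7 / -1.9 4.8 6]. Elementwise product with the kernel and sum: 3.5·1 + -1.8·0.5 + -1.9·1 + 4.8·0.5.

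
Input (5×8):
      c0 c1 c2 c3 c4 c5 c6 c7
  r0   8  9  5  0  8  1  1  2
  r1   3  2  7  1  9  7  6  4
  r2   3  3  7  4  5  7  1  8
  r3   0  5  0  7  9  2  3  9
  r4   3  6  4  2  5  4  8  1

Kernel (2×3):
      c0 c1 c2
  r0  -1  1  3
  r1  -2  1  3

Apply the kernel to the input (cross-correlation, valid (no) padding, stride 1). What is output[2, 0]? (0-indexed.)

26

The receptive field on the input at this output position is [3 3 7 / 0 5 0]. Elementwise product with the kernel and sum: 3·-1 + 3·1 + 7·3 + 0·-2 + 5·1 + 0·3.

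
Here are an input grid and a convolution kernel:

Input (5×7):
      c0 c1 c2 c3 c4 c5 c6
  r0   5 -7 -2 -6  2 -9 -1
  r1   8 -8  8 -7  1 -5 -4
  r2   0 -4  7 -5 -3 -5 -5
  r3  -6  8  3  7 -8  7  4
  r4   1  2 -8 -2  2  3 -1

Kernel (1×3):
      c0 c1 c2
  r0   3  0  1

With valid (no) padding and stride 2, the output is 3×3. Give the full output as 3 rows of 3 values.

Output[0,0]: The receptive field on the input at this output position is [5 -7 -2]. Elementwise product with the kernel and sum: 5·3 + -2·1.
Output[0,1]: The receptive field on the input at this output position is [-2 -6 2]. Elementwise product with the kernel and sum: -2·3 + 2·1.

13 -4 5
7 18 -14
-5 -22 5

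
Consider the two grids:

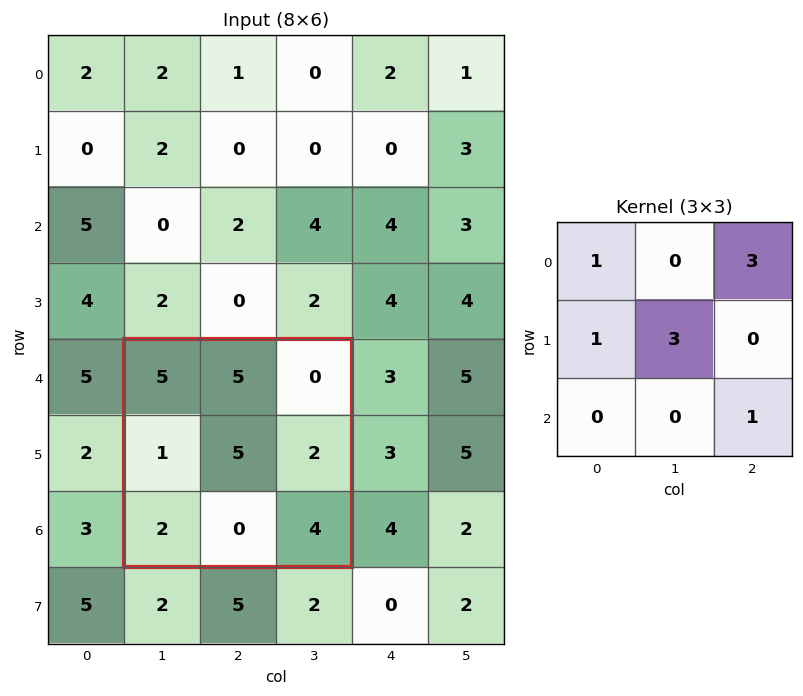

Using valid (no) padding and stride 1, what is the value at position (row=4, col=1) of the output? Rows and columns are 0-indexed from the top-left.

The receptive field on the input at this output position is [5 5 0 / 1 5 2 / 2 0 4]. Elementwise product with the kernel and sum: 5·1 + 0·3 + 1·1 + 5·3 + 4·1.

25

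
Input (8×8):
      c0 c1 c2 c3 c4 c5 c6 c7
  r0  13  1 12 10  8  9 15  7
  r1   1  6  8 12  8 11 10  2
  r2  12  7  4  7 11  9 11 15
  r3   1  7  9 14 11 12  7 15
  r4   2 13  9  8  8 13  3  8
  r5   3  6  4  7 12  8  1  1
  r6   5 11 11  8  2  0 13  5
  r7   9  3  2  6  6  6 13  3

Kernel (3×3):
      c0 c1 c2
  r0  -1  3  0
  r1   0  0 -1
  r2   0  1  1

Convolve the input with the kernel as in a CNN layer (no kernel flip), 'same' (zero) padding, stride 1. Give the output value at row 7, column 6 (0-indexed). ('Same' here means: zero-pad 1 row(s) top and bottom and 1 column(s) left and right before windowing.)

36

The receptive field on the zero-padded input at this output position is [0 13 5 / 6 13 3 / 0 0 0]. Elementwise product with the kernel and sum: 0·-1 + 13·3 + 3·-1 + 0·1 + 0·1.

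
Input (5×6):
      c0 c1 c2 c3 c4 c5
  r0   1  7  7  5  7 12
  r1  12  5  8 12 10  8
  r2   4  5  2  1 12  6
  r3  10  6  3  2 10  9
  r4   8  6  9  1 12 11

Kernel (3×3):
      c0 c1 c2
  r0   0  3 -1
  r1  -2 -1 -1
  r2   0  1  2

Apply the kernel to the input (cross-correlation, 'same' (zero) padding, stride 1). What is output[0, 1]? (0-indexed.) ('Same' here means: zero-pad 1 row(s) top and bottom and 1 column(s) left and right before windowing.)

The receptive field on the zero-padded input at this output position is [0 0 0 / 1 7 7 / 12 5 8]. Elementwise product with the kernel and sum: 0·3 + 0·-1 + 1·-2 + 7·-1 + 7·-1 + 5·1 + 8·2.

5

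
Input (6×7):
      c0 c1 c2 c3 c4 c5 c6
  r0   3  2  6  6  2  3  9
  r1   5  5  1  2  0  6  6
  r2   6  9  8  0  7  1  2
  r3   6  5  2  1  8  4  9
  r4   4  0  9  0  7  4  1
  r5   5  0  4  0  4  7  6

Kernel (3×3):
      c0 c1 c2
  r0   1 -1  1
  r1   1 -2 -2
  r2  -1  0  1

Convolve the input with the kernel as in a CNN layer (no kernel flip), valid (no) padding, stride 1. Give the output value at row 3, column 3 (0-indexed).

-18

The receptive field on the input at this output position is [1 8 4 / 0 7 4 / 0 4 7]. Elementwise product with the kernel and sum: 1·1 + 8·-1 + 4·1 + 0·1 + 7·-2 + 4·-2 + 0·-1 + 7·1.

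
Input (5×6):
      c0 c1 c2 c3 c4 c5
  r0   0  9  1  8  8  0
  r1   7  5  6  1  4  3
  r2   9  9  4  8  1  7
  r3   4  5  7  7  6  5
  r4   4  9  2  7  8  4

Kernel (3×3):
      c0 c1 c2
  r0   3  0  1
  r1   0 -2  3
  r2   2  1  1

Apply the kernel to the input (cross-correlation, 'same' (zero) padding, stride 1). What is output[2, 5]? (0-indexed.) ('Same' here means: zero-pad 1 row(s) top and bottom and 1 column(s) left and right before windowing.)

15

The receptive field on the zero-padded input at this output position is [4 3 0 / 1 7 0 / 6 5 0]. Elementwise product with the kernel and sum: 4·3 + 0·1 + 7·-2 + 0·3 + 6·2 + 5·1 + 0·1.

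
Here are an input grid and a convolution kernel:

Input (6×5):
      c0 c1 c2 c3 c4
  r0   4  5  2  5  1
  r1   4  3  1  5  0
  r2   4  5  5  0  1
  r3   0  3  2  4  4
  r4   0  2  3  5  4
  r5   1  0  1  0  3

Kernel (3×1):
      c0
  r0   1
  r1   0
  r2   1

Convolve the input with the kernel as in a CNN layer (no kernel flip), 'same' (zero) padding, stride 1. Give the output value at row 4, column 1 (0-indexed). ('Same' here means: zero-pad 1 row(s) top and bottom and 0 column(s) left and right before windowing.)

3

The receptive field on the zero-padded input at this output position is [3 / 2 / 0]. Elementwise product with the kernel and sum: 3·1 + 0·1.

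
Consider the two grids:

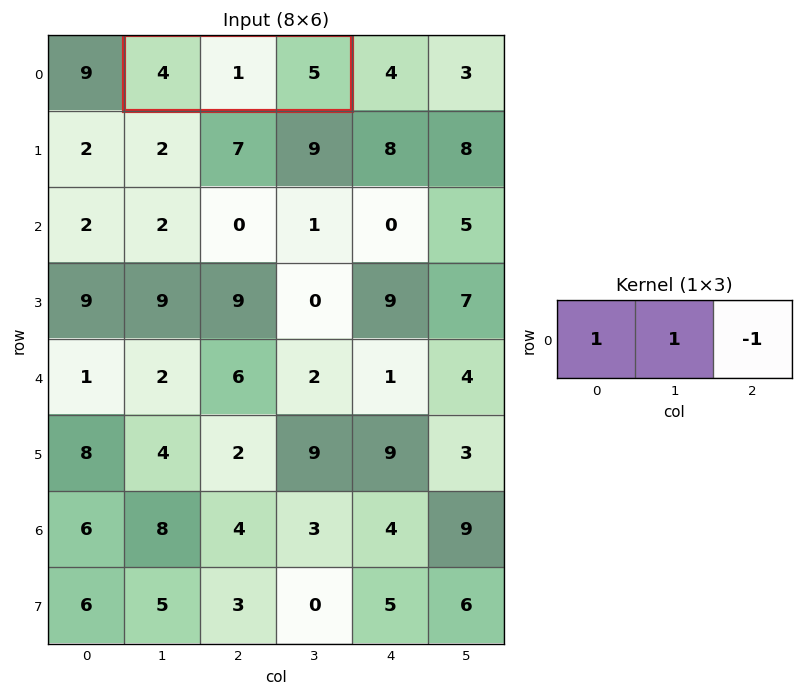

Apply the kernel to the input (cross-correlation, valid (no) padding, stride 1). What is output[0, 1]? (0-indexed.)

0

The receptive field on the input at this output position is [4 1 5]. Elementwise product with the kernel and sum: 4·1 + 1·1 + 5·-1.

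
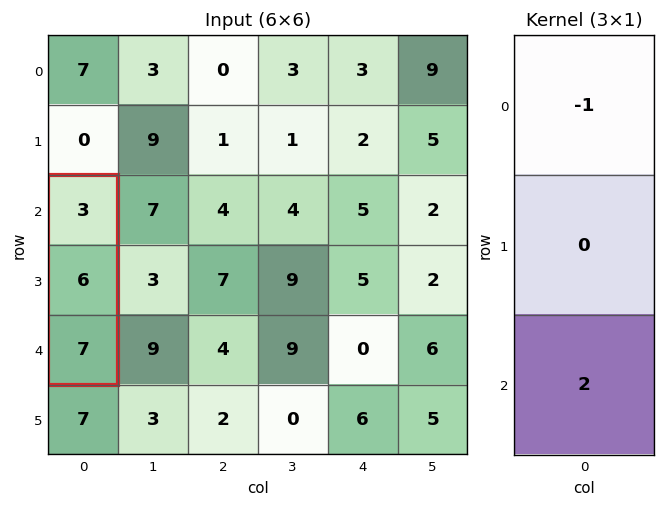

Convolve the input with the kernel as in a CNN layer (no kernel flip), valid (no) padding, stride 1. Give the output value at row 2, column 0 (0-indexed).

The receptive field on the input at this output position is [3 / 6 / 7]. Elementwise product with the kernel and sum: 3·-1 + 7·2.

11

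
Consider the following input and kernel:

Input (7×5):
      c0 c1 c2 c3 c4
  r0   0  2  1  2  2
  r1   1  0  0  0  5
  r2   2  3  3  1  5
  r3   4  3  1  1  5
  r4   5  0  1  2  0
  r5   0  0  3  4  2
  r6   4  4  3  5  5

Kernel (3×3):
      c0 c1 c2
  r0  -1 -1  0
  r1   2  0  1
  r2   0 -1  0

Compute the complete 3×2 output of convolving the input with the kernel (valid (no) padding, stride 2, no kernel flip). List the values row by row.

-3 1
4 1
-6 0

Output[0,0]: The receptive field on the input at this output position is [0 2 1 / 1 0 0 / 2 3 3]. Elementwise product with the kernel and sum: 0·-1 + 2·-1 + 1·2 + 0·1 + 3·-1.
Output[0,1]: The receptive field on the input at this output position is [1 2 2 / 0 0 5 / 3 1 5]. Elementwise product with the kernel and sum: 1·-1 + 2·-1 + 0·2 + 5·1 + 1·-1.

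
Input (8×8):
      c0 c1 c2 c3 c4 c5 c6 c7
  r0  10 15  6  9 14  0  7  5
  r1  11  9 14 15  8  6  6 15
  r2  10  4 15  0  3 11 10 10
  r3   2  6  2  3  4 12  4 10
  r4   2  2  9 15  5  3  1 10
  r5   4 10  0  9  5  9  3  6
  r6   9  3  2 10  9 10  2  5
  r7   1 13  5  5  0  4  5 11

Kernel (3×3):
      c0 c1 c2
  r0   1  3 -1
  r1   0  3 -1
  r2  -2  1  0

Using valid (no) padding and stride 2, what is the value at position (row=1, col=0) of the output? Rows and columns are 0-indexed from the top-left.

The receptive field on the input at this output position is [10 4 15 / 2 6 2 / 2 2 9]. Elementwise product with the kernel and sum: 10·1 + 4·3 + 15·-1 + 6·3 + 2·-1 + 2·-2 + 2·1.

21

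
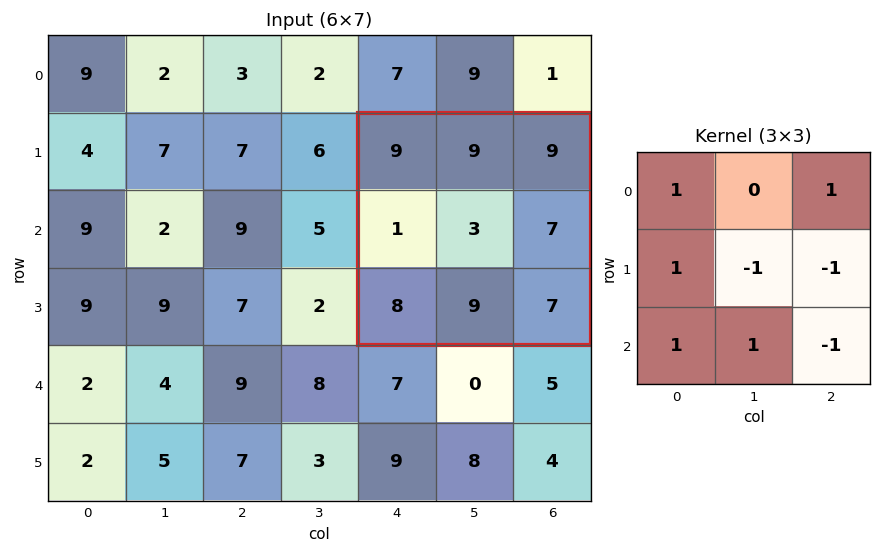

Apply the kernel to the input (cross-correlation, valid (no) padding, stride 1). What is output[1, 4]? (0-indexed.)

19

The receptive field on the input at this output position is [9 9 9 / 1 3 7 / 8 9 7]. Elementwise product with the kernel and sum: 9·1 + 9·1 + 1·1 + 3·-1 + 7·-1 + 8·1 + 9·1 + 7·-1.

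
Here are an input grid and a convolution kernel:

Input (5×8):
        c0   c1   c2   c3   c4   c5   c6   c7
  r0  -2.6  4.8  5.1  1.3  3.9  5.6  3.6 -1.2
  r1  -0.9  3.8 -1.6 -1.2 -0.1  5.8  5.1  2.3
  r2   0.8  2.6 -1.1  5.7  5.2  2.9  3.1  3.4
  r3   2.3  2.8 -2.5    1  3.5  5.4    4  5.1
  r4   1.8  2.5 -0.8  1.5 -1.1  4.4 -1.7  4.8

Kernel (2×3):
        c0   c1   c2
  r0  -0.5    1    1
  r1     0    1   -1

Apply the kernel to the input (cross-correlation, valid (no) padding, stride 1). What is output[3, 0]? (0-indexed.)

2.45

The receptive field on the input at this output position is [2.3 2.8 -2.5 / 1.8 2.5 -0.8]. Elementwise product with the kernel and sum: 2.3·-0.5 + 2.8·1 + -2.5·1 + 2.5·1 + -0.8·-1.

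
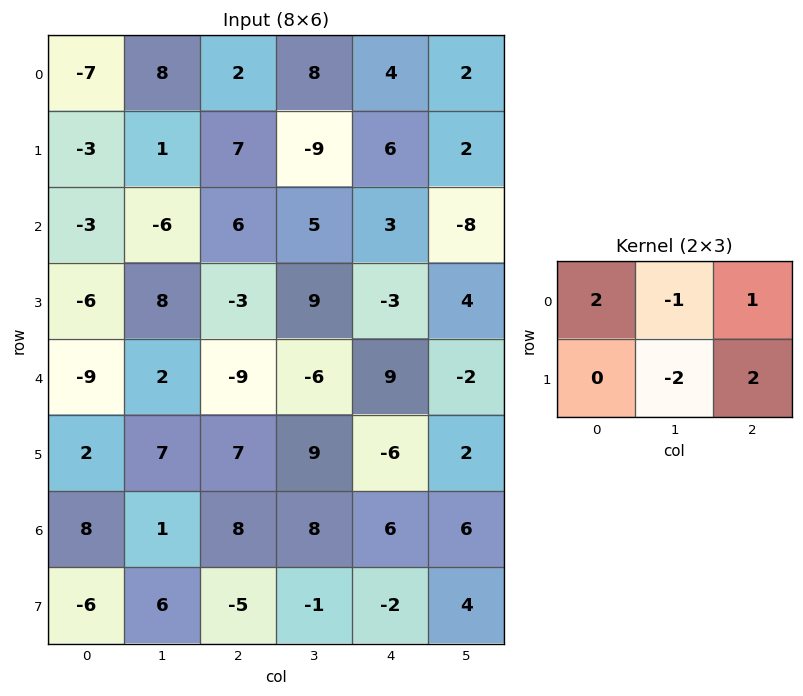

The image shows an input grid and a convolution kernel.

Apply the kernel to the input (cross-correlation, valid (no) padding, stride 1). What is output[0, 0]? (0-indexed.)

The receptive field on the input at this output position is [-7 8 2 / -3 1 7]. Elementwise product with the kernel and sum: -7·2 + 8·-1 + 2·1 + 1·-2 + 7·2.

-8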